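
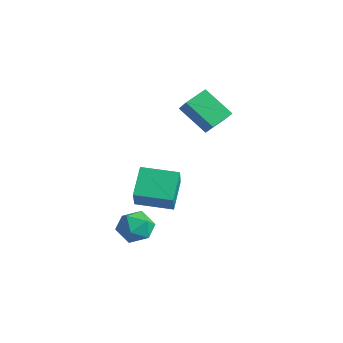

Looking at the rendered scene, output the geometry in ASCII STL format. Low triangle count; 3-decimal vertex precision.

solid 
facet normal -0.473 0.407 -0.781
outer loop
vertex -1.72 -2.258 0.027
vertex -0.275 -0.948 -0.165
vertex -0.853 -3.379 -1.082
endloop
endfacet
facet normal -0.738 -0.668 0.098
outer loop
vertex -0.025 -4.092 0.285
vertex -1.72 -2.258 0.027
vertex -0.853 -3.379 -1.082
endloop
endfacet
facet normal -0.473 0.407 -0.781
outer loop
vertex -0.853 -3.379 -1.082
vertex -0.275 -0.948 -0.165
vertex 0.593 -2.07 -1.275
endloop
endfacet
facet normal 0.482 -0.623 -0.617
outer loop
vertex 0.593 -2.07 -1.275
vertex -0.025 -4.092 0.285
vertex -0.853 -3.379 -1.082
endloop
endfacet
facet normal -0.482 0.622 0.617
outer loop
vertex -1.72 -2.258 0.027
vertex 0.553 -1.661 1.202
vertex -0.275 -0.948 -0.165
endloop
endfacet
facet normal -0.738 -0.668 0.098
outer loop
vertex -0.893 -2.97 1.395
vertex -1.72 -2.258 0.027
vertex -0.025 -4.092 0.285
endloop
endfacet
facet normal -0.482 0.623 0.616
outer loop
vertex -0.893 -2.97 1.395
vertex 0.553 -1.661 1.202
vertex -1.72 -2.258 0.027
endloop
endfacet
facet normal 0.738 0.668 -0.098
outer loop
vertex -0.275 -0.948 -0.165
vertex 0.553 -1.661 1.202
vertex 0.593 -2.07 -1.275
endloop
endfacet
facet normal 0.483 -0.623 -0.616
outer loop
vertex 1.42 -2.782 0.093
vertex -0.025 -4.092 0.285
vertex 0.593 -2.07 -1.275
endloop
endfacet
facet normal 0.738 0.668 -0.098
outer loop
vertex 0.593 -2.07 -1.275
vertex 0.553 -1.661 1.202
vertex 1.42 -2.782 0.093
endloop
endfacet
facet normal 0.473 -0.407 0.781
outer loop
vertex 1.42 -2.782 0.093
vertex -0.893 -2.97 1.395
vertex -0.025 -4.092 0.285
endloop
endfacet
facet normal 0.473 -0.407 0.781
outer loop
vertex 0.553 -1.661 1.202
vertex -0.893 -2.97 1.395
vertex 1.42 -2.782 0.093
endloop
endfacet
facet normal -0.686 0.243 -0.686
outer loop
vertex -2.526 0.778 3.447
vertex -2.557 2.049 3.929
vertex -1.063 1.299 2.17
endloop
endfacet
facet normal 0.023 -0.935 -0.355
outer loop
vertex -0.083 0.951 3.151
vertex -2.526 0.778 3.447
vertex -1.063 1.299 2.17
endloop
endfacet
facet normal -0.686 0.243 -0.686
outer loop
vertex -1.063 1.299 2.17
vertex -2.557 2.049 3.929
vertex -1.095 2.57 2.652
endloop
endfacet
facet normal 0.728 0.259 -0.635
outer loop
vertex -1.095 2.57 2.652
vertex -0.083 0.951 3.151
vertex -1.063 1.299 2.17
endloop
endfacet
facet normal -0.728 -0.259 0.635
outer loop
vertex -2.526 0.778 3.447
vertex -1.577 1.701 4.91
vertex -2.557 2.049 3.929
endloop
endfacet
facet normal 0.023 -0.935 -0.355
outer loop
vertex -1.545 0.43 4.428
vertex -2.526 0.778 3.447
vertex -0.083 0.951 3.151
endloop
endfacet
facet normal -0.727 -0.259 0.635
outer loop
vertex -1.545 0.43 4.428
vertex -1.577 1.701 4.91
vertex -2.526 0.778 3.447
endloop
endfacet
facet normal -0.023 0.935 0.355
outer loop
vertex -2.557 2.049 3.929
vertex -1.577 1.701 4.91
vertex -1.095 2.57 2.652
endloop
endfacet
facet normal 0.727 0.259 -0.636
outer loop
vertex -0.114 2.222 3.633
vertex -0.083 0.951 3.151
vertex -1.095 2.57 2.652
endloop
endfacet
facet normal -0.023 0.935 0.355
outer loop
vertex -1.095 2.57 2.652
vertex -1.577 1.701 4.91
vertex -0.114 2.222 3.633
endloop
endfacet
facet normal 0.686 -0.243 0.686
outer loop
vertex -0.114 2.222 3.633
vertex -1.545 0.43 4.428
vertex -0.083 0.951 3.151
endloop
endfacet
facet normal 0.686 -0.243 0.686
outer loop
vertex -1.577 1.701 4.91
vertex -1.545 0.43 4.428
vertex -0.114 2.222 3.633
endloop
endfacet
facet normal -0.559 0.038 0.828
outer loop
vertex -0.738 -3.022 -1.67
vertex -1.421 -3.713 -2.099
vertex -0.597 -4.065 -1.527
endloop
endfacet
facet normal 0.128 0.152 0.980
outer loop
vertex -0.738 -3.022 -1.67
vertex -0.597 -4.065 -1.527
vertex 0.236 -3.439 -1.733
endloop
endfacet
facet normal 0.346 0.718 0.604
outer loop
vertex -0.738 -3.022 -1.67
vertex 0.236 -3.439 -1.733
vertex -0.072 -2.702 -2.432
endloop
endfacet
facet normal -0.206 0.953 0.220
outer loop
vertex -0.738 -3.022 -1.67
vertex -0.072 -2.702 -2.432
vertex -1.096 -2.871 -2.658
endloop
endfacet
facet normal -0.766 0.534 0.359
outer loop
vertex -0.738 -3.022 -1.67
vertex -1.096 -2.871 -2.658
vertex -1.421 -3.713 -2.099
endloop
endfacet
facet normal 0.501 -0.417 0.759
outer loop
vertex 0.236 -3.439 -1.733
vertex -0.597 -4.065 -1.527
vertex 0.156 -4.389 -2.202
endloop
endfacet
facet normal -0.613 -0.601 0.513
outer loop
vertex -0.597 -4.065 -1.527
vertex -1.421 -3.713 -2.099
vertex -0.868 -4.558 -2.428
endloop
endfacet
facet normal -0.948 0.202 -0.247
outer loop
vertex -1.421 -3.713 -2.099
vertex -1.096 -2.871 -2.658
vertex -1.176 -3.821 -3.127
endloop
endfacet
facet normal -0.042 0.882 -0.470
outer loop
vertex -1.096 -2.871 -2.658
vertex -0.072 -2.702 -2.432
vertex -0.343 -3.195 -3.333
endloop
endfacet
facet normal 0.853 0.500 0.151
outer loop
vertex -0.072 -2.702 -2.432
vertex 0.236 -3.439 -1.733
vertex 0.481 -3.547 -2.761
endloop
endfacet
facet normal 0.206 -0.953 -0.220
outer loop
vertex -0.202 -4.238 -3.19
vertex 0.156 -4.389 -2.202
vertex -0.868 -4.558 -2.428
endloop
endfacet
facet normal -0.346 -0.718 -0.604
outer loop
vertex -0.202 -4.238 -3.19
vertex -0.868 -4.558 -2.428
vertex -1.176 -3.821 -3.127
endloop
endfacet
facet normal -0.128 -0.152 -0.980
outer loop
vertex -0.202 -4.238 -3.19
vertex -1.176 -3.821 -3.127
vertex -0.343 -3.195 -3.333
endloop
endfacet
facet normal 0.559 -0.038 -0.828
outer loop
vertex -0.202 -4.238 -3.19
vertex -0.343 -3.195 -3.333
vertex 0.481 -3.547 -2.761
endloop
endfacet
facet normal 0.766 -0.534 -0.359
outer loop
vertex -0.202 -4.238 -3.19
vertex 0.481 -3.547 -2.761
vertex 0.156 -4.389 -2.202
endloop
endfacet
facet normal 0.042 -0.882 0.470
outer loop
vertex -0.868 -4.558 -2.428
vertex 0.156 -4.389 -2.202
vertex -0.597 -4.065 -1.527
endloop
endfacet
facet normal -0.853 -0.500 -0.151
outer loop
vertex -1.176 -3.821 -3.127
vertex -0.868 -4.558 -2.428
vertex -1.421 -3.713 -2.099
endloop
endfacet
facet normal -0.501 0.417 -0.759
outer loop
vertex -0.343 -3.195 -3.333
vertex -1.176 -3.821 -3.127
vertex -1.096 -2.871 -2.658
endloop
endfacet
facet normal 0.613 0.601 -0.513
outer loop
vertex 0.481 -3.547 -2.761
vertex -0.343 -3.195 -3.333
vertex -0.072 -2.702 -2.432
endloop
endfacet
facet normal 0.948 -0.202 0.247
outer loop
vertex 0.156 -4.389 -2.202
vertex 0.481 -3.547 -2.761
vertex 0.236 -3.439 -1.733
endloop
endfacet

endsolid


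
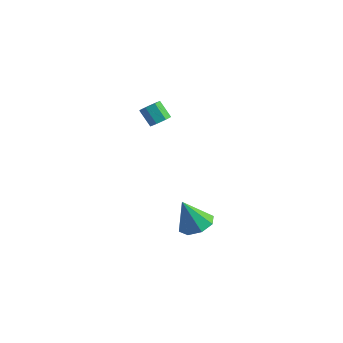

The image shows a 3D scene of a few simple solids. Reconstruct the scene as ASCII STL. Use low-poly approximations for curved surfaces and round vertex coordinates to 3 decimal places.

solid 
facet normal 0.320 0.225 -0.920
outer loop
vertex 1.473 -3.365 -3.311
vertex 0.718 -2.768 -3.428
vertex 1.622 -2.672 -3.09
endloop
endfacet
facet normal 0.686 -0.351 0.637
outer loop
vertex 1.473 -3.365 -3.311
vertex 1.622 -2.672 -3.09
vertex 0.142 -3.172 -1.772
endloop
endfacet
facet normal 0.320 0.223 -0.921
outer loop
vertex 1.622 -2.672 -3.09
vertex 0.718 -2.768 -3.428
vertex 1.241 -2.035 -3.068
endloop
endfacet
facet normal 0.570 0.315 0.759
outer loop
vertex 1.622 -2.672 -3.09
vertex 1.241 -2.035 -3.068
vertex 0.142 -3.172 -1.772
endloop
endfacet
facet normal 0.320 0.224 -0.921
outer loop
vertex 1.241 -2.035 -3.068
vertex 0.718 -2.768 -3.428
vertex 0.554 -1.828 -3.256
endloop
endfacet
facet normal 0.037 0.736 0.676
outer loop
vertex 1.241 -2.035 -3.068
vertex 0.554 -1.828 -3.256
vertex 0.142 -3.172 -1.772
endloop
endfacet
facet normal 0.320 0.224 -0.921
outer loop
vertex 0.554 -1.828 -3.256
vertex 0.718 -2.768 -3.428
vertex -0.037 -2.171 -3.545
endloop
endfacet
facet normal -0.602 0.668 0.438
outer loop
vertex 0.554 -1.828 -3.256
vertex -0.037 -2.171 -3.545
vertex 0.142 -3.172 -1.772
endloop
endfacet
facet normal 0.320 0.225 -0.920
outer loop
vertex -0.037 -2.171 -3.545
vertex 0.718 -2.768 -3.428
vertex -0.186 -2.864 -3.766
endloop
endfacet
facet normal -0.972 0.151 0.183
outer loop
vertex -0.037 -2.171 -3.545
vertex -0.186 -2.864 -3.766
vertex 0.142 -3.172 -1.772
endloop
endfacet
facet normal 0.320 0.225 -0.920
outer loop
vertex -0.186 -2.864 -3.766
vertex 0.718 -2.768 -3.428
vertex 0.195 -3.501 -3.789
endloop
endfacet
facet normal -0.856 -0.514 0.061
outer loop
vertex -0.186 -2.864 -3.766
vertex 0.195 -3.501 -3.789
vertex 0.142 -3.172 -1.772
endloop
endfacet
facet normal 0.320 0.225 -0.920
outer loop
vertex 0.195 -3.501 -3.789
vertex 0.718 -2.768 -3.428
vertex 0.882 -3.708 -3.601
endloop
endfacet
facet normal -0.321 -0.936 0.144
outer loop
vertex 0.195 -3.501 -3.789
vertex 0.882 -3.708 -3.601
vertex 0.142 -3.172 -1.772
endloop
endfacet
facet normal 0.321 0.225 -0.920
outer loop
vertex 0.882 -3.708 -3.601
vertex 0.718 -2.768 -3.428
vertex 1.473 -3.365 -3.311
endloop
endfacet
facet normal 0.316 -0.868 0.382
outer loop
vertex 0.882 -3.708 -3.601
vertex 1.473 -3.365 -3.311
vertex 0.142 -3.172 -1.772
endloop
endfacet
facet normal 0.665 -0.082 -0.742
outer loop
vertex -1.123 -2.35 3.502
vertex -1.487 -2.715 3.216
vertex -1.454 -2.127 3.181
endloop
endfacet
facet normal 0.375 0.896 0.236
outer loop
vertex -1.123 -2.35 3.502
vertex -1.454 -2.127 3.181
vertex -1.848 -2.26 4.311
endloop
endfacet
facet normal 0.375 0.896 0.236
outer loop
vertex -1.848 -2.26 4.311
vertex -1.454 -2.127 3.181
vertex -2.179 -2.037 3.99
endloop
endfacet
facet normal -0.665 0.081 0.742
outer loop
vertex -1.848 -2.26 4.311
vertex -2.179 -2.037 3.99
vertex -2.213 -2.625 4.024
endloop
endfacet
facet normal 0.665 -0.082 -0.742
outer loop
vertex -1.454 -2.127 3.181
vertex -1.487 -2.715 3.216
vertex -1.81 -2.346 2.886
endloop
endfacet
facet normal -0.270 0.900 -0.342
outer loop
vertex -1.454 -2.127 3.181
vertex -1.81 -2.346 2.886
vertex -2.179 -2.037 3.99
endloop
endfacet
facet normal -0.272 0.899 -0.343
outer loop
vertex -2.179 -2.037 3.99
vertex -1.81 -2.346 2.886
vertex -2.535 -2.257 3.695
endloop
endfacet
facet normal -0.665 0.081 0.742
outer loop
vertex -2.179 -2.037 3.99
vertex -2.535 -2.257 3.695
vertex -2.213 -2.625 4.024
endloop
endfacet
facet normal 0.665 -0.081 -0.742
outer loop
vertex -1.81 -2.346 2.886
vertex -1.487 -2.715 3.216
vertex -1.923 -2.843 2.839
endloop
endfacet
facet normal -0.713 0.225 -0.664
outer loop
vertex -1.81 -2.346 2.886
vertex -1.923 -2.843 2.839
vertex -2.535 -2.257 3.695
endloop
endfacet
facet normal -0.713 0.225 -0.664
outer loop
vertex -2.535 -2.257 3.695
vertex -1.923 -2.843 2.839
vertex -2.648 -2.754 3.648
endloop
endfacet
facet normal -0.665 0.081 0.742
outer loop
vertex -2.535 -2.257 3.695
vertex -2.648 -2.754 3.648
vertex -2.213 -2.625 4.024
endloop
endfacet
facet normal 0.665 -0.082 -0.742
outer loop
vertex -1.923 -2.843 2.839
vertex -1.487 -2.715 3.216
vertex -1.708 -3.244 3.076
endloop
endfacet
facet normal -0.618 -0.618 -0.486
outer loop
vertex -1.923 -2.843 2.839
vertex -1.708 -3.244 3.076
vertex -2.648 -2.754 3.648
endloop
endfacet
facet normal -0.618 -0.618 -0.486
outer loop
vertex -2.648 -2.754 3.648
vertex -1.708 -3.244 3.076
vertex -2.434 -3.154 3.885
endloop
endfacet
facet normal -0.666 0.083 0.742
outer loop
vertex -2.648 -2.754 3.648
vertex -2.434 -3.154 3.885
vertex -2.213 -2.625 4.024
endloop
endfacet
facet normal 0.666 -0.082 -0.742
outer loop
vertex -1.708 -3.244 3.076
vertex -1.487 -2.715 3.216
vertex -1.327 -3.245 3.418
endloop
endfacet
facet normal -0.057 -0.997 0.060
outer loop
vertex -1.708 -3.244 3.076
vertex -1.327 -3.245 3.418
vertex -2.434 -3.154 3.885
endloop
endfacet
facet normal -0.057 -0.997 0.058
outer loop
vertex -2.434 -3.154 3.885
vertex -1.327 -3.245 3.418
vertex -2.053 -3.156 4.227
endloop
endfacet
facet normal -0.665 0.083 0.742
outer loop
vertex -2.434 -3.154 3.885
vertex -2.053 -3.156 4.227
vertex -2.213 -2.625 4.024
endloop
endfacet
facet normal 0.665 -0.082 -0.742
outer loop
vertex -1.327 -3.245 3.418
vertex -1.487 -2.715 3.216
vertex -1.067 -2.848 3.607
endloop
endfacet
facet normal 0.546 -0.624 0.559
outer loop
vertex -1.327 -3.245 3.418
vertex -1.067 -2.848 3.607
vertex -2.053 -3.156 4.227
endloop
endfacet
facet normal 0.546 -0.624 0.559
outer loop
vertex -2.053 -3.156 4.227
vertex -1.067 -2.848 3.607
vertex -1.792 -2.758 4.416
endloop
endfacet
facet normal -0.665 0.083 0.742
outer loop
vertex -2.053 -3.156 4.227
vertex -1.792 -2.758 4.416
vertex -2.213 -2.625 4.024
endloop
endfacet
facet normal 0.665 -0.082 -0.742
outer loop
vertex -1.067 -2.848 3.607
vertex -1.487 -2.715 3.216
vertex -1.123 -2.35 3.502
endloop
endfacet
facet normal 0.739 0.218 0.638
outer loop
vertex -1.067 -2.848 3.607
vertex -1.123 -2.35 3.502
vertex -1.792 -2.758 4.416
endloop
endfacet
facet normal 0.739 0.218 0.638
outer loop
vertex -1.792 -2.758 4.416
vertex -1.123 -2.35 3.502
vertex -1.848 -2.26 4.311
endloop
endfacet
facet normal -0.665 0.082 0.742
outer loop
vertex -1.792 -2.758 4.416
vertex -1.848 -2.26 4.311
vertex -2.213 -2.625 4.024
endloop
endfacet

endsolid


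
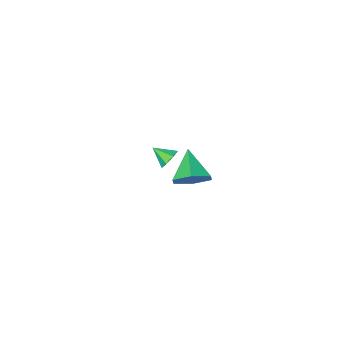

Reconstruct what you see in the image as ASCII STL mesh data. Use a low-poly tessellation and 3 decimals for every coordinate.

solid 
facet normal 0.317 0.767 -0.557
outer loop
vertex 1.656 4.044 2.066
vertex 1.314 3.557 1.201
vertex 0.675 4.203 1.727
endloop
endfacet
facet normal -0.289 0.208 0.934
outer loop
vertex 1.656 4.044 2.066
vertex 0.675 4.203 1.727
vertex 0.746 2.183 2.199
endloop
endfacet
facet normal 0.317 0.767 -0.557
outer loop
vertex 0.675 4.203 1.727
vertex 1.314 3.557 1.201
vertex 0.333 3.716 0.862
endloop
endfacet
facet normal -0.938 0.047 0.344
outer loop
vertex 0.675 4.203 1.727
vertex 0.333 3.716 0.862
vertex 0.746 2.183 2.199
endloop
endfacet
facet normal 0.317 0.767 -0.558
outer loop
vertex 0.333 3.716 0.862
vertex 1.314 3.557 1.201
vertex 0.971 3.07 0.336
endloop
endfacet
facet normal -0.793 -0.508 -0.338
outer loop
vertex 0.333 3.716 0.862
vertex 0.971 3.07 0.336
vertex 0.746 2.183 2.199
endloop
endfacet
facet normal 0.318 0.767 -0.558
outer loop
vertex 0.971 3.07 0.336
vertex 1.314 3.557 1.201
vertex 1.952 2.91 0.675
endloop
endfacet
facet normal 0.001 -0.903 -0.430
outer loop
vertex 0.971 3.07 0.336
vertex 1.952 2.91 0.675
vertex 0.746 2.183 2.199
endloop
endfacet
facet normal 0.318 0.767 -0.558
outer loop
vertex 1.952 2.91 0.675
vertex 1.314 3.557 1.201
vertex 2.295 3.397 1.54
endloop
endfacet
facet normal 0.650 -0.743 0.160
outer loop
vertex 1.952 2.91 0.675
vertex 2.295 3.397 1.54
vertex 0.746 2.183 2.199
endloop
endfacet
facet normal 0.318 0.767 -0.557
outer loop
vertex 2.295 3.397 1.54
vertex 1.314 3.557 1.201
vertex 1.656 4.044 2.066
endloop
endfacet
facet normal 0.505 -0.187 0.843
outer loop
vertex 2.295 3.397 1.54
vertex 1.656 4.044 2.066
vertex 0.746 2.183 2.199
endloop
endfacet
facet normal -0.488 0.715 -0.500
outer loop
vertex -0.918 -2.825 -3.961
vertex -1.378 -3.282 -4.166
vertex -1.384 -2.895 -3.607
endloop
endfacet
facet normal 0.557 0.269 0.786
outer loop
vertex -0.918 -2.825 -3.961
vertex -1.384 -2.895 -3.607
vertex -0.822 -4.098 -3.594
endloop
endfacet
facet normal -0.487 0.716 -0.501
outer loop
vertex -1.384 -2.895 -3.607
vertex -1.378 -3.282 -4.166
vertex -1.846 -3.256 -3.674
endloop
endfacet
facet normal -0.112 -0.041 0.993
outer loop
vertex -1.384 -2.895 -3.607
vertex -1.846 -3.256 -3.674
vertex -0.822 -4.098 -3.594
endloop
endfacet
facet normal -0.488 0.715 -0.502
outer loop
vertex -1.846 -3.256 -3.674
vertex -1.378 -3.282 -4.166
vertex -1.955 -3.637 -4.111
endloop
endfacet
facet normal -0.522 -0.574 0.631
outer loop
vertex -1.846 -3.256 -3.674
vertex -1.955 -3.637 -4.111
vertex -0.822 -4.098 -3.594
endloop
endfacet
facet normal -0.487 0.715 -0.502
outer loop
vertex -1.955 -3.637 -4.111
vertex -1.378 -3.282 -4.166
vertex -1.629 -3.751 -4.59
endloop
endfacet
facet normal -0.366 -0.930 -0.028
outer loop
vertex -1.955 -3.637 -4.111
vertex -1.629 -3.751 -4.59
vertex -0.822 -4.098 -3.594
endloop
endfacet
facet normal -0.487 0.715 -0.502
outer loop
vertex -1.629 -3.751 -4.59
vertex -1.378 -3.282 -4.166
vertex -1.114 -3.512 -4.749
endloop
endfacet
facet normal 0.240 -0.840 -0.487
outer loop
vertex -1.629 -3.751 -4.59
vertex -1.114 -3.512 -4.749
vertex -0.822 -4.098 -3.594
endloop
endfacet
facet normal -0.486 0.715 -0.502
outer loop
vertex -1.114 -3.512 -4.749
vertex -1.378 -3.282 -4.166
vertex -0.797 -3.1 -4.469
endloop
endfacet
facet normal 0.837 -0.372 -0.400
outer loop
vertex -1.114 -3.512 -4.749
vertex -0.797 -3.1 -4.469
vertex -0.822 -4.098 -3.594
endloop
endfacet
facet normal -0.486 0.715 -0.503
outer loop
vertex -0.797 -3.1 -4.469
vertex -1.378 -3.282 -4.166
vertex -0.918 -2.825 -3.961
endloop
endfacet
facet normal 0.978 0.122 0.167
outer loop
vertex -0.797 -3.1 -4.469
vertex -0.918 -2.825 -3.961
vertex -0.822 -4.098 -3.594
endloop
endfacet

endsolid


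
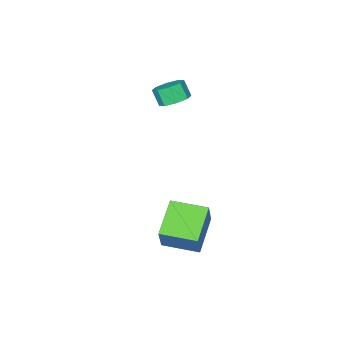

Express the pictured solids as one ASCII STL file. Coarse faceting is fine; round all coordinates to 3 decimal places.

solid 
facet normal 0.013 0.543 -0.840
outer loop
vertex -0.012 -0.417 1.811
vertex -0.723 -0.036 2.046
vertex 0.096 0.114 2.156
endloop
endfacet
facet normal 0.986 -0.149 -0.080
outer loop
vertex -0.012 -0.417 1.811
vertex 0.096 0.114 2.156
vertex -0.026 -0.965 2.66
endloop
endfacet
facet normal 0.986 -0.149 -0.080
outer loop
vertex -0.026 -0.965 2.66
vertex 0.096 0.114 2.156
vertex 0.082 -0.433 3.004
endloop
endfacet
facet normal -0.013 -0.541 0.841
outer loop
vertex -0.026 -0.965 2.66
vertex 0.082 -0.433 3.004
vertex -0.737 -0.584 2.894
endloop
endfacet
facet normal 0.014 0.542 -0.841
outer loop
vertex 0.096 0.114 2.156
vertex -0.723 -0.036 2.046
vertex -0.276 0.558 2.436
endloop
endfacet
facet normal 0.816 0.480 0.323
outer loop
vertex 0.096 0.114 2.156
vertex -0.276 0.558 2.436
vertex 0.082 -0.433 3.004
endloop
endfacet
facet normal 0.817 0.479 0.321
outer loop
vertex 0.082 -0.433 3.004
vertex -0.276 0.558 2.436
vertex -0.289 0.011 3.285
endloop
endfacet
facet normal -0.013 -0.542 0.840
outer loop
vertex 0.082 -0.433 3.004
vertex -0.289 0.011 3.285
vertex -0.737 -0.584 2.894
endloop
endfacet
facet normal 0.014 0.542 -0.840
outer loop
vertex -0.276 0.558 2.436
vertex -0.723 -0.036 2.046
vertex -0.91 0.653 2.487
endloop
endfacet
facet normal 0.167 0.828 0.536
outer loop
vertex -0.276 0.558 2.436
vertex -0.91 0.653 2.487
vertex -0.289 0.011 3.285
endloop
endfacet
facet normal 0.167 0.828 0.536
outer loop
vertex -0.289 0.011 3.285
vertex -0.91 0.653 2.487
vertex -0.923 0.106 3.336
endloop
endfacet
facet normal -0.014 -0.542 0.840
outer loop
vertex -0.289 0.011 3.285
vertex -0.923 0.106 3.336
vertex -0.737 -0.584 2.894
endloop
endfacet
facet normal 0.014 0.542 -0.840
outer loop
vertex -0.91 0.653 2.487
vertex -0.723 -0.036 2.046
vertex -1.434 0.345 2.28
endloop
endfacet
facet normal -0.578 0.690 0.436
outer loop
vertex -0.91 0.653 2.487
vertex -1.434 0.345 2.28
vertex -0.923 0.106 3.336
endloop
endfacet
facet normal -0.578 0.690 0.436
outer loop
vertex -0.923 0.106 3.336
vertex -1.434 0.345 2.28
vertex -1.448 -0.203 3.129
endloop
endfacet
facet normal -0.013 -0.542 0.840
outer loop
vertex -0.923 0.106 3.336
vertex -1.448 -0.203 3.129
vertex -0.737 -0.584 2.894
endloop
endfacet
facet normal 0.013 0.541 -0.841
outer loop
vertex -1.434 0.345 2.28
vertex -0.723 -0.036 2.046
vertex -1.542 -0.187 1.936
endloop
endfacet
facet normal -0.986 0.149 0.080
outer loop
vertex -1.434 0.345 2.28
vertex -1.542 -0.187 1.936
vertex -1.448 -0.203 3.129
endloop
endfacet
facet normal -0.986 0.149 0.080
outer loop
vertex -1.448 -0.203 3.129
vertex -1.542 -0.187 1.936
vertex -1.556 -0.734 2.784
endloop
endfacet
facet normal -0.013 -0.543 0.840
outer loop
vertex -1.448 -0.203 3.129
vertex -1.556 -0.734 2.784
vertex -0.737 -0.584 2.894
endloop
endfacet
facet normal 0.013 0.542 -0.840
outer loop
vertex -1.542 -0.187 1.936
vertex -0.723 -0.036 2.046
vertex -1.171 -0.631 1.655
endloop
endfacet
facet normal -0.817 -0.479 -0.322
outer loop
vertex -1.542 -0.187 1.936
vertex -1.171 -0.631 1.655
vertex -1.556 -0.734 2.784
endloop
endfacet
facet normal -0.816 -0.480 -0.322
outer loop
vertex -1.556 -0.734 2.784
vertex -1.171 -0.631 1.655
vertex -1.184 -1.178 2.504
endloop
endfacet
facet normal -0.014 -0.542 0.841
outer loop
vertex -1.556 -0.734 2.784
vertex -1.184 -1.178 2.504
vertex -0.737 -0.584 2.894
endloop
endfacet
facet normal 0.014 0.542 -0.840
outer loop
vertex -1.171 -0.631 1.655
vertex -0.723 -0.036 2.046
vertex -0.537 -0.726 1.604
endloop
endfacet
facet normal -0.167 -0.828 -0.536
outer loop
vertex -1.171 -0.631 1.655
vertex -0.537 -0.726 1.604
vertex -1.184 -1.178 2.504
endloop
endfacet
facet normal -0.167 -0.828 -0.536
outer loop
vertex -1.184 -1.178 2.504
vertex -0.537 -0.726 1.604
vertex -0.55 -1.273 2.453
endloop
endfacet
facet normal -0.014 -0.542 0.840
outer loop
vertex -1.184 -1.178 2.504
vertex -0.55 -1.273 2.453
vertex -0.737 -0.584 2.894
endloop
endfacet
facet normal 0.013 0.542 -0.840
outer loop
vertex -0.537 -0.726 1.604
vertex -0.723 -0.036 2.046
vertex -0.012 -0.417 1.811
endloop
endfacet
facet normal 0.578 -0.690 -0.436
outer loop
vertex -0.537 -0.726 1.604
vertex -0.012 -0.417 1.811
vertex -0.55 -1.273 2.453
endloop
endfacet
facet normal 0.578 -0.690 -0.436
outer loop
vertex -0.55 -1.273 2.453
vertex -0.012 -0.417 1.811
vertex -0.026 -0.965 2.66
endloop
endfacet
facet normal -0.014 -0.542 0.840
outer loop
vertex -0.55 -1.273 2.453
vertex -0.026 -0.965 2.66
vertex -0.737 -0.584 2.894
endloop
endfacet
facet normal -0.767 -0.464 0.443
outer loop
vertex 2.194 2.839 -2.192
vertex 1.16 4.455 -2.29
vertex 1.594 2.362 -3.731
endloop
endfacet
facet normal 0.538 -0.841 0.051
outer loop
vertex 3.22 3.345 -4.67
vertex 2.194 2.839 -2.192
vertex 1.594 2.362 -3.731
endloop
endfacet
facet normal -0.767 -0.464 0.443
outer loop
vertex 1.594 2.362 -3.731
vertex 1.16 4.455 -2.29
vertex 0.56 3.977 -3.829
endloop
endfacet
facet normal -0.349 -0.278 -0.895
outer loop
vertex 0.56 3.977 -3.829
vertex 3.22 3.345 -4.67
vertex 1.594 2.362 -3.731
endloop
endfacet
facet normal 0.349 0.278 0.895
outer loop
vertex 2.194 2.839 -2.192
vertex 2.786 5.438 -3.229
vertex 1.16 4.455 -2.29
endloop
endfacet
facet normal 0.539 -0.841 0.051
outer loop
vertex 3.82 3.823 -3.131
vertex 2.194 2.839 -2.192
vertex 3.22 3.345 -4.67
endloop
endfacet
facet normal 0.349 0.278 0.895
outer loop
vertex 3.82 3.823 -3.131
vertex 2.786 5.438 -3.229
vertex 2.194 2.839 -2.192
endloop
endfacet
facet normal -0.538 0.841 -0.051
outer loop
vertex 1.16 4.455 -2.29
vertex 2.786 5.438 -3.229
vertex 0.56 3.977 -3.829
endloop
endfacet
facet normal -0.349 -0.278 -0.895
outer loop
vertex 2.186 4.961 -4.768
vertex 3.22 3.345 -4.67
vertex 0.56 3.977 -3.829
endloop
endfacet
facet normal -0.538 0.841 -0.051
outer loop
vertex 0.56 3.977 -3.829
vertex 2.786 5.438 -3.229
vertex 2.186 4.961 -4.768
endloop
endfacet
facet normal 0.767 0.464 -0.443
outer loop
vertex 2.186 4.961 -4.768
vertex 3.82 3.823 -3.131
vertex 3.22 3.345 -4.67
endloop
endfacet
facet normal 0.767 0.464 -0.443
outer loop
vertex 2.786 5.438 -3.229
vertex 3.82 3.823 -3.131
vertex 2.186 4.961 -4.768
endloop
endfacet

endsolid


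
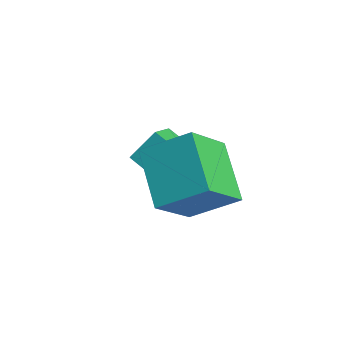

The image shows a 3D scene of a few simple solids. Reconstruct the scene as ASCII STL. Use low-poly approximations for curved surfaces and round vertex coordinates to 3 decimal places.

solid 
facet normal -0.874 -0.300 0.382
outer loop
vertex 0.281 -2.546 0.661
vertex 0.386 -1.727 1.545
vertex -0.317 -1.706 -0.046
endloop
endfacet
facet normal -0.086 -0.677 -0.731
outer loop
vertex 1.054 -1.233 -0.645
vertex 0.281 -2.546 0.661
vertex -0.317 -1.706 -0.046
endloop
endfacet
facet normal -0.873 -0.302 0.382
outer loop
vertex -0.317 -1.706 -0.046
vertex 0.386 -1.727 1.545
vertex -0.213 -0.887 0.839
endloop
endfacet
facet normal -0.479 0.672 -0.565
outer loop
vertex -0.213 -0.887 0.839
vertex 1.054 -1.233 -0.645
vertex -0.317 -1.706 -0.046
endloop
endfacet
facet normal 0.479 -0.672 0.565
outer loop
vertex 0.281 -2.546 0.661
vertex 1.757 -1.254 0.946
vertex 0.386 -1.727 1.545
endloop
endfacet
facet normal -0.087 -0.676 -0.731
outer loop
vertex 1.653 -2.073 0.061
vertex 0.281 -2.546 0.661
vertex 1.054 -1.233 -0.645
endloop
endfacet
facet normal 0.479 -0.672 0.565
outer loop
vertex 1.653 -2.073 0.061
vertex 1.757 -1.254 0.946
vertex 0.281 -2.546 0.661
endloop
endfacet
facet normal 0.086 0.676 0.732
outer loop
vertex 0.386 -1.727 1.545
vertex 1.757 -1.254 0.946
vertex -0.213 -0.887 0.839
endloop
endfacet
facet normal -0.479 0.672 -0.565
outer loop
vertex 1.159 -0.414 0.239
vertex 1.054 -1.233 -0.645
vertex -0.213 -0.887 0.839
endloop
endfacet
facet normal 0.086 0.677 0.731
outer loop
vertex -0.213 -0.887 0.839
vertex 1.757 -1.254 0.946
vertex 1.159 -0.414 0.239
endloop
endfacet
facet normal 0.873 0.301 -0.383
outer loop
vertex 1.159 -0.414 0.239
vertex 1.653 -2.073 0.061
vertex 1.054 -1.233 -0.645
endloop
endfacet
facet normal 0.874 0.301 -0.381
outer loop
vertex 1.757 -1.254 0.946
vertex 1.653 -2.073 0.061
vertex 1.159 -0.414 0.239
endloop
endfacet
facet normal -0.849 0.259 0.461
outer loop
vertex 1.882 -3.181 2.622
vertex 2.735 -1.965 3.509
vertex 1.485 -1.802 1.116
endloop
endfacet
facet normal -0.494 -0.702 -0.513
outer loop
vertex 3.225 -2.335 0.171
vertex 1.882 -3.181 2.622
vertex 1.485 -1.802 1.116
endloop
endfacet
facet normal -0.849 0.260 0.461
outer loop
vertex 1.485 -1.802 1.116
vertex 2.735 -1.965 3.509
vertex 2.339 -0.587 2.003
endloop
endfacet
facet normal -0.190 0.663 -0.724
outer loop
vertex 2.339 -0.587 2.003
vertex 3.225 -2.335 0.171
vertex 1.485 -1.802 1.116
endloop
endfacet
facet normal 0.191 -0.662 0.725
outer loop
vertex 1.882 -3.181 2.622
vertex 4.475 -2.498 2.564
vertex 2.735 -1.965 3.509
endloop
endfacet
facet normal -0.494 -0.702 -0.513
outer loop
vertex 3.621 -3.713 1.677
vertex 1.882 -3.181 2.622
vertex 3.225 -2.335 0.171
endloop
endfacet
facet normal 0.191 -0.663 0.724
outer loop
vertex 3.621 -3.713 1.677
vertex 4.475 -2.498 2.564
vertex 1.882 -3.181 2.622
endloop
endfacet
facet normal 0.494 0.702 0.513
outer loop
vertex 2.735 -1.965 3.509
vertex 4.475 -2.498 2.564
vertex 2.339 -0.587 2.003
endloop
endfacet
facet normal -0.191 0.662 -0.724
outer loop
vertex 4.078 -1.119 1.058
vertex 3.225 -2.335 0.171
vertex 2.339 -0.587 2.003
endloop
endfacet
facet normal 0.494 0.702 0.513
outer loop
vertex 2.339 -0.587 2.003
vertex 4.475 -2.498 2.564
vertex 4.078 -1.119 1.058
endloop
endfacet
facet normal 0.849 -0.259 -0.461
outer loop
vertex 4.078 -1.119 1.058
vertex 3.621 -3.713 1.677
vertex 3.225 -2.335 0.171
endloop
endfacet
facet normal 0.848 -0.260 -0.461
outer loop
vertex 4.475 -2.498 2.564
vertex 3.621 -3.713 1.677
vertex 4.078 -1.119 1.058
endloop
endfacet

endsolid


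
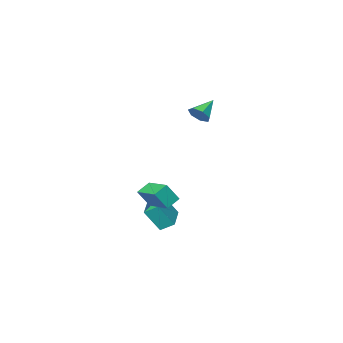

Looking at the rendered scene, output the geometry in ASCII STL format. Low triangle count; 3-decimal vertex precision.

solid 
facet normal -0.491 0.227 -0.841
outer loop
vertex -0.411 -3.329 -2.489
vertex -0.354 -1.526 -2.035
vertex 0.45 -3.236 -2.967
endloop
endfacet
facet normal -0.031 -0.969 -0.244
outer loop
vertex 1.094 -3.534 -1.865
vertex -0.411 -3.329 -2.489
vertex 0.45 -3.236 -2.967
endloop
endfacet
facet normal -0.491 0.228 -0.841
outer loop
vertex 0.45 -3.236 -2.967
vertex -0.354 -1.526 -2.035
vertex 0.508 -1.433 -2.513
endloop
endfacet
facet normal 0.870 0.094 -0.483
outer loop
vertex 0.508 -1.433 -2.513
vertex 1.094 -3.534 -1.865
vertex 0.45 -3.236 -2.967
endloop
endfacet
facet normal -0.870 -0.094 0.483
outer loop
vertex -0.411 -3.329 -2.489
vertex 0.29 -1.824 -0.933
vertex -0.354 -1.526 -2.035
endloop
endfacet
facet normal -0.031 -0.969 -0.244
outer loop
vertex 0.232 -3.627 -1.387
vertex -0.411 -3.329 -2.489
vertex 1.094 -3.534 -1.865
endloop
endfacet
facet normal -0.871 -0.094 0.483
outer loop
vertex 0.232 -3.627 -1.387
vertex 0.29 -1.824 -0.933
vertex -0.411 -3.329 -2.489
endloop
endfacet
facet normal 0.031 0.969 0.244
outer loop
vertex -0.354 -1.526 -2.035
vertex 0.29 -1.824 -0.933
vertex 0.508 -1.433 -2.513
endloop
endfacet
facet normal 0.871 0.094 -0.483
outer loop
vertex 1.151 -1.731 -1.411
vertex 1.094 -3.534 -1.865
vertex 0.508 -1.433 -2.513
endloop
endfacet
facet normal 0.031 0.969 0.244
outer loop
vertex 0.508 -1.433 -2.513
vertex 0.29 -1.824 -0.933
vertex 1.151 -1.731 -1.411
endloop
endfacet
facet normal 0.491 -0.227 0.841
outer loop
vertex 1.151 -1.731 -1.411
vertex 0.232 -3.627 -1.387
vertex 1.094 -3.534 -1.865
endloop
endfacet
facet normal 0.491 -0.228 0.841
outer loop
vertex 0.29 -1.824 -0.933
vertex 0.232 -3.627 -1.387
vertex 1.151 -1.731 -1.411
endloop
endfacet
facet normal -0.460 0.285 -0.841
outer loop
vertex -1.921 -3.864 -4.336
vertex -0.784 -2.601 -4.53
vertex -1.344 -4.463 -4.854
endloop
endfacet
facet normal -0.665 -0.738 0.113
outer loop
vertex -0.576 -4.939 -3.45
vertex -1.921 -3.864 -4.336
vertex -1.344 -4.463 -4.854
endloop
endfacet
facet normal -0.461 0.285 -0.841
outer loop
vertex -1.344 -4.463 -4.854
vertex -0.784 -2.601 -4.53
vertex -0.208 -3.201 -5.049
endloop
endfacet
facet normal 0.588 -0.611 -0.529
outer loop
vertex -0.208 -3.201 -5.049
vertex -0.576 -4.939 -3.45
vertex -1.344 -4.463 -4.854
endloop
endfacet
facet normal -0.589 0.611 0.529
outer loop
vertex -1.921 -3.864 -4.336
vertex -0.016 -3.077 -3.126
vertex -0.784 -2.601 -4.53
endloop
endfacet
facet normal -0.665 -0.738 0.115
outer loop
vertex -1.152 -4.339 -2.931
vertex -1.921 -3.864 -4.336
vertex -0.576 -4.939 -3.45
endloop
endfacet
facet normal -0.589 0.611 0.529
outer loop
vertex -1.152 -4.339 -2.931
vertex -0.016 -3.077 -3.126
vertex -1.921 -3.864 -4.336
endloop
endfacet
facet normal 0.666 0.738 -0.114
outer loop
vertex -0.784 -2.601 -4.53
vertex -0.016 -3.077 -3.126
vertex -0.208 -3.201 -5.049
endloop
endfacet
facet normal 0.589 -0.611 -0.529
outer loop
vertex 0.561 -3.676 -3.644
vertex -0.576 -4.939 -3.45
vertex -0.208 -3.201 -5.049
endloop
endfacet
facet normal 0.664 0.739 -0.114
outer loop
vertex -0.208 -3.201 -5.049
vertex -0.016 -3.077 -3.126
vertex 0.561 -3.676 -3.644
endloop
endfacet
facet normal 0.460 -0.285 0.841
outer loop
vertex 0.561 -3.676 -3.644
vertex -1.152 -4.339 -2.931
vertex -0.576 -4.939 -3.45
endloop
endfacet
facet normal 0.460 -0.284 0.841
outer loop
vertex -0.016 -3.077 -3.126
vertex -1.152 -4.339 -2.931
vertex 0.561 -3.676 -3.644
endloop
endfacet
facet normal 0.812 0.203 -0.547
outer loop
vertex -2.123 -2.73 4.111
vertex -2.529 -2.74 3.505
vertex -2.376 -2.175 3.941
endloop
endfacet
facet normal 0.059 0.317 0.947
outer loop
vertex -2.123 -2.73 4.111
vertex -2.376 -2.175 3.941
vertex -3.731 -3.04 4.315
endloop
endfacet
facet normal 0.812 0.203 -0.548
outer loop
vertex -2.376 -2.175 3.941
vertex -2.529 -2.74 3.505
vertex -2.745 -2.046 3.442
endloop
endfacet
facet normal -0.373 0.793 0.481
outer loop
vertex -2.376 -2.175 3.941
vertex -2.745 -2.046 3.442
vertex -3.731 -3.04 4.315
endloop
endfacet
facet normal 0.812 0.203 -0.548
outer loop
vertex -2.745 -2.046 3.442
vertex -2.529 -2.74 3.505
vertex -2.951 -2.439 2.991
endloop
endfacet
facet normal -0.772 0.610 -0.178
outer loop
vertex -2.745 -2.046 3.442
vertex -2.951 -2.439 2.991
vertex -3.731 -3.04 4.315
endloop
endfacet
facet normal 0.812 0.202 -0.548
outer loop
vertex -2.951 -2.439 2.991
vertex -2.529 -2.74 3.505
vertex -2.84 -3.06 2.926
endloop
endfacet
facet normal -0.839 -0.094 -0.537
outer loop
vertex -2.951 -2.439 2.991
vertex -2.84 -3.06 2.926
vertex -3.731 -3.04 4.315
endloop
endfacet
facet normal 0.812 0.202 -0.548
outer loop
vertex -2.84 -3.06 2.926
vertex -2.529 -2.74 3.505
vertex -2.495 -3.439 3.298
endloop
endfacet
facet normal -0.521 -0.791 -0.323
outer loop
vertex -2.84 -3.06 2.926
vertex -2.495 -3.439 3.298
vertex -3.731 -3.04 4.315
endloop
endfacet
facet normal 0.812 0.202 -0.547
outer loop
vertex -2.495 -3.439 3.298
vertex -2.529 -2.74 3.505
vertex -2.176 -3.293 3.825
endloop
endfacet
facet normal -0.060 -0.952 0.300
outer loop
vertex -2.495 -3.439 3.298
vertex -2.176 -3.293 3.825
vertex -3.731 -3.04 4.315
endloop
endfacet
facet normal 0.812 0.202 -0.547
outer loop
vertex -2.176 -3.293 3.825
vertex -2.529 -2.74 3.505
vertex -2.123 -2.73 4.111
endloop
endfacet
facet normal 0.198 -0.459 0.866
outer loop
vertex -2.176 -3.293 3.825
vertex -2.123 -2.73 4.111
vertex -3.731 -3.04 4.315
endloop
endfacet

endsolid


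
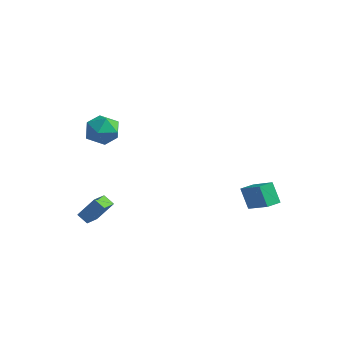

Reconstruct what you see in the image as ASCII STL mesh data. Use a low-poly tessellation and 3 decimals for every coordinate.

solid 
facet normal -0.493 0.161 0.855
outer loop
vertex 3.813 2.55 -1.856
vertex 4.037 3.462 -1.898
vertex 2.332 2.87 -2.771
endloop
endfacet
facet normal -0.238 -0.970 0.046
outer loop
vertex 3.043 2.638 -4.002
vertex 3.813 2.55 -1.856
vertex 2.332 2.87 -2.771
endloop
endfacet
facet normal -0.494 0.162 0.855
outer loop
vertex 2.332 2.87 -2.771
vertex 4.037 3.462 -1.898
vertex 2.556 3.782 -2.814
endloop
endfacet
facet normal -0.836 0.181 -0.517
outer loop
vertex 2.556 3.782 -2.814
vertex 3.043 2.638 -4.002
vertex 2.332 2.87 -2.771
endloop
endfacet
facet normal 0.836 -0.182 0.517
outer loop
vertex 3.813 2.55 -1.856
vertex 4.748 3.23 -3.129
vertex 4.037 3.462 -1.898
endloop
endfacet
facet normal -0.238 -0.970 0.046
outer loop
vertex 4.524 2.318 -3.086
vertex 3.813 2.55 -1.856
vertex 3.043 2.638 -4.002
endloop
endfacet
facet normal 0.836 -0.181 0.518
outer loop
vertex 4.524 2.318 -3.086
vertex 4.748 3.23 -3.129
vertex 3.813 2.55 -1.856
endloop
endfacet
facet normal 0.238 0.970 -0.046
outer loop
vertex 4.037 3.462 -1.898
vertex 4.748 3.23 -3.129
vertex 2.556 3.782 -2.814
endloop
endfacet
facet normal -0.836 0.182 -0.518
outer loop
vertex 3.267 3.55 -4.044
vertex 3.043 2.638 -4.002
vertex 2.556 3.782 -2.814
endloop
endfacet
facet normal 0.238 0.970 -0.046
outer loop
vertex 2.556 3.782 -2.814
vertex 4.748 3.23 -3.129
vertex 3.267 3.55 -4.044
endloop
endfacet
facet normal 0.494 -0.161 -0.855
outer loop
vertex 3.267 3.55 -4.044
vertex 4.524 2.318 -3.086
vertex 3.043 2.638 -4.002
endloop
endfacet
facet normal 0.493 -0.161 -0.855
outer loop
vertex 4.748 3.23 -3.129
vertex 4.524 2.318 -3.086
vertex 3.267 3.55 -4.044
endloop
endfacet
facet normal 0.228 0.943 -0.244
outer loop
vertex -1.586 -2.957 2.707
vertex -2.574 -2.638 3.015
vertex -1.761 -2.65 3.73
endloop
endfacet
facet normal 0.810 0.585 -0.037
outer loop
vertex -1.586 -2.957 2.707
vertex -1.761 -2.65 3.73
vertex -1.145 -3.516 3.522
endloop
endfacet
facet normal 0.885 0.020 -0.465
outer loop
vertex -1.586 -2.957 2.707
vertex -1.145 -3.516 3.522
vertex -1.577 -4.04 2.678
endloop
endfacet
facet normal 0.349 0.028 -0.937
outer loop
vertex -1.586 -2.957 2.707
vertex -1.577 -4.04 2.678
vertex -2.46 -3.497 2.365
endloop
endfacet
facet normal -0.056 0.598 -0.800
outer loop
vertex -1.586 -2.957 2.707
vertex -2.46 -3.497 2.365
vertex -2.574 -2.638 3.015
endloop
endfacet
facet normal 0.699 0.347 0.626
outer loop
vertex -1.145 -3.516 3.522
vertex -1.761 -2.65 3.73
vertex -1.86 -3.543 4.335
endloop
endfacet
facet normal -0.243 0.925 0.292
outer loop
vertex -1.761 -2.65 3.73
vertex -2.574 -2.638 3.015
vertex -2.743 -3.0 4.022
endloop
endfacet
facet normal -0.705 0.366 -0.608
outer loop
vertex -2.574 -2.638 3.015
vertex -2.46 -3.497 2.365
vertex -3.175 -3.524 3.178
endloop
endfacet
facet normal -0.048 -0.557 -0.829
outer loop
vertex -2.46 -3.497 2.365
vertex -1.577 -4.04 2.678
vertex -2.559 -4.39 2.97
endloop
endfacet
facet normal 0.820 -0.568 -0.067
outer loop
vertex -1.577 -4.04 2.678
vertex -1.145 -3.516 3.522
vertex -1.746 -4.402 3.685
endloop
endfacet
facet normal -0.349 -0.028 0.937
outer loop
vertex -2.734 -4.083 3.993
vertex -1.86 -3.543 4.335
vertex -2.743 -3.0 4.022
endloop
endfacet
facet normal -0.885 -0.020 0.465
outer loop
vertex -2.734 -4.083 3.993
vertex -2.743 -3.0 4.022
vertex -3.175 -3.524 3.178
endloop
endfacet
facet normal -0.810 -0.585 0.037
outer loop
vertex -2.734 -4.083 3.993
vertex -3.175 -3.524 3.178
vertex -2.559 -4.39 2.97
endloop
endfacet
facet normal -0.228 -0.943 0.244
outer loop
vertex -2.734 -4.083 3.993
vertex -2.559 -4.39 2.97
vertex -1.746 -4.402 3.685
endloop
endfacet
facet normal 0.056 -0.598 0.800
outer loop
vertex -2.734 -4.083 3.993
vertex -1.746 -4.402 3.685
vertex -1.86 -3.543 4.335
endloop
endfacet
facet normal 0.048 0.557 0.829
outer loop
vertex -2.743 -3.0 4.022
vertex -1.86 -3.543 4.335
vertex -1.761 -2.65 3.73
endloop
endfacet
facet normal -0.820 0.568 0.067
outer loop
vertex -3.175 -3.524 3.178
vertex -2.743 -3.0 4.022
vertex -2.574 -2.638 3.015
endloop
endfacet
facet normal -0.699 -0.347 -0.626
outer loop
vertex -2.559 -4.39 2.97
vertex -3.175 -3.524 3.178
vertex -2.46 -3.497 2.365
endloop
endfacet
facet normal 0.243 -0.925 -0.292
outer loop
vertex -1.746 -4.402 3.685
vertex -2.559 -4.39 2.97
vertex -1.577 -4.04 2.678
endloop
endfacet
facet normal 0.705 -0.366 0.608
outer loop
vertex -1.86 -3.543 4.335
vertex -1.746 -4.402 3.685
vertex -1.145 -3.516 3.522
endloop
endfacet
facet normal -0.500 -0.323 -0.803
outer loop
vertex -3.964 -3.614 -3.982
vertex -4.169 -2.526 -4.292
vertex -3.286 -3.607 -4.407
endloop
endfacet
facet normal 0.178 -0.947 0.269
outer loop
vertex -2.491 -3.094 -3.128
vertex -3.964 -3.614 -3.982
vertex -3.286 -3.607 -4.407
endloop
endfacet
facet normal -0.499 -0.322 -0.804
outer loop
vertex -3.286 -3.607 -4.407
vertex -4.169 -2.526 -4.292
vertex -3.491 -2.518 -4.716
endloop
endfacet
facet normal 0.848 0.009 -0.530
outer loop
vertex -3.491 -2.518 -4.716
vertex -2.491 -3.094 -3.128
vertex -3.286 -3.607 -4.407
endloop
endfacet
facet normal -0.848 -0.009 0.530
outer loop
vertex -3.964 -3.614 -3.982
vertex -3.374 -2.013 -3.013
vertex -4.169 -2.526 -4.292
endloop
endfacet
facet normal 0.179 -0.947 0.268
outer loop
vertex -3.169 -3.102 -2.704
vertex -3.964 -3.614 -3.982
vertex -2.491 -3.094 -3.128
endloop
endfacet
facet normal -0.847 -0.009 0.531
outer loop
vertex -3.169 -3.102 -2.704
vertex -3.374 -2.013 -3.013
vertex -3.964 -3.614 -3.982
endloop
endfacet
facet normal -0.179 0.947 -0.268
outer loop
vertex -4.169 -2.526 -4.292
vertex -3.374 -2.013 -3.013
vertex -3.491 -2.518 -4.716
endloop
endfacet
facet normal 0.848 0.009 -0.531
outer loop
vertex -2.696 -2.006 -3.438
vertex -2.491 -3.094 -3.128
vertex -3.491 -2.518 -4.716
endloop
endfacet
facet normal -0.178 0.947 -0.268
outer loop
vertex -3.491 -2.518 -4.716
vertex -3.374 -2.013 -3.013
vertex -2.696 -2.006 -3.438
endloop
endfacet
facet normal 0.499 0.323 0.804
outer loop
vertex -2.696 -2.006 -3.438
vertex -3.169 -3.102 -2.704
vertex -2.491 -3.094 -3.128
endloop
endfacet
facet normal 0.500 0.322 0.804
outer loop
vertex -3.374 -2.013 -3.013
vertex -3.169 -3.102 -2.704
vertex -2.696 -2.006 -3.438
endloop
endfacet

endsolid


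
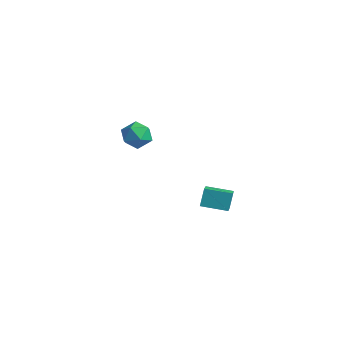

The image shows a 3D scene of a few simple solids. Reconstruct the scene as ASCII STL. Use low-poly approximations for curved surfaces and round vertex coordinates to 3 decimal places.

solid 
facet normal -0.616 0.660 -0.430
outer loop
vertex 2.648 -2.031 0.82
vertex 3.698 -1.172 0.633
vertex 2.835 -2.462 -0.108
endloop
endfacet
facet normal -0.766 -0.628 0.137
outer loop
vertex 3.402 -3.068 0.287
vertex 2.648 -2.031 0.82
vertex 2.835 -2.462 -0.108
endloop
endfacet
facet normal -0.617 0.659 -0.430
outer loop
vertex 2.835 -2.462 -0.108
vertex 3.698 -1.172 0.633
vertex 3.885 -1.602 -0.295
endloop
endfacet
facet normal 0.180 -0.414 -0.893
outer loop
vertex 3.885 -1.602 -0.295
vertex 3.402 -3.068 0.287
vertex 2.835 -2.462 -0.108
endloop
endfacet
facet normal -0.180 0.414 0.893
outer loop
vertex 2.648 -2.031 0.82
vertex 4.265 -1.778 1.028
vertex 3.698 -1.172 0.633
endloop
endfacet
facet normal -0.767 -0.627 0.136
outer loop
vertex 3.215 -2.638 1.215
vertex 2.648 -2.031 0.82
vertex 3.402 -3.068 0.287
endloop
endfacet
facet normal -0.179 0.413 0.893
outer loop
vertex 3.215 -2.638 1.215
vertex 4.265 -1.778 1.028
vertex 2.648 -2.031 0.82
endloop
endfacet
facet normal 0.766 0.628 -0.137
outer loop
vertex 3.698 -1.172 0.633
vertex 4.265 -1.778 1.028
vertex 3.885 -1.602 -0.295
endloop
endfacet
facet normal 0.179 -0.413 -0.893
outer loop
vertex 4.452 -2.209 0.1
vertex 3.402 -3.068 0.287
vertex 3.885 -1.602 -0.295
endloop
endfacet
facet normal 0.767 0.627 -0.137
outer loop
vertex 3.885 -1.602 -0.295
vertex 4.265 -1.778 1.028
vertex 4.452 -2.209 0.1
endloop
endfacet
facet normal 0.616 -0.660 0.430
outer loop
vertex 4.452 -2.209 0.1
vertex 3.215 -2.638 1.215
vertex 3.402 -3.068 0.287
endloop
endfacet
facet normal 0.617 -0.659 0.430
outer loop
vertex 4.265 -1.778 1.028
vertex 3.215 -2.638 1.215
vertex 4.452 -2.209 0.1
endloop
endfacet
facet normal -0.603 0.753 0.265
outer loop
vertex -3.735 -1.262 1.346
vertex -3.424 -1.311 2.194
vertex -3.016 -0.773 1.592
endloop
endfacet
facet normal -0.407 0.811 -0.420
outer loop
vertex -3.735 -1.262 1.346
vertex -3.016 -0.773 1.592
vertex -3.025 -1.193 0.791
endloop
endfacet
facet normal -0.614 0.217 -0.759
outer loop
vertex -3.735 -1.262 1.346
vertex -3.025 -1.193 0.791
vertex -3.439 -1.99 0.898
endloop
endfacet
facet normal -0.937 -0.207 -0.283
outer loop
vertex -3.735 -1.262 1.346
vertex -3.439 -1.99 0.898
vertex -3.685 -2.062 1.765
endloop
endfacet
facet normal -0.929 0.124 0.348
outer loop
vertex -3.735 -1.262 1.346
vertex -3.685 -2.062 1.765
vertex -3.424 -1.311 2.194
endloop
endfacet
facet normal 0.305 0.842 -0.445
outer loop
vertex -3.025 -1.193 0.791
vertex -3.016 -0.773 1.592
vertex -2.275 -1.198 1.295
endloop
endfacet
facet normal -0.011 0.749 0.662
outer loop
vertex -3.016 -0.773 1.592
vertex -3.424 -1.311 2.194
vertex -2.521 -1.27 2.162
endloop
endfacet
facet normal -0.538 -0.269 0.799
outer loop
vertex -3.424 -1.311 2.194
vertex -3.685 -2.062 1.765
vertex -2.935 -2.067 2.269
endloop
endfacet
facet normal -0.551 -0.804 -0.223
outer loop
vertex -3.685 -2.062 1.765
vertex -3.439 -1.99 0.898
vertex -2.944 -2.487 1.468
endloop
endfacet
facet normal -0.030 -0.118 -0.993
outer loop
vertex -3.439 -1.99 0.898
vertex -3.025 -1.193 0.791
vertex -2.536 -1.949 0.866
endloop
endfacet
facet normal 0.937 0.207 0.283
outer loop
vertex -2.225 -1.998 1.714
vertex -2.275 -1.198 1.295
vertex -2.521 -1.27 2.162
endloop
endfacet
facet normal 0.614 -0.217 0.759
outer loop
vertex -2.225 -1.998 1.714
vertex -2.521 -1.27 2.162
vertex -2.935 -2.067 2.269
endloop
endfacet
facet normal 0.407 -0.811 0.420
outer loop
vertex -2.225 -1.998 1.714
vertex -2.935 -2.067 2.269
vertex -2.944 -2.487 1.468
endloop
endfacet
facet normal 0.603 -0.753 -0.265
outer loop
vertex -2.225 -1.998 1.714
vertex -2.944 -2.487 1.468
vertex -2.536 -1.949 0.866
endloop
endfacet
facet normal 0.929 -0.124 -0.348
outer loop
vertex -2.225 -1.998 1.714
vertex -2.536 -1.949 0.866
vertex -2.275 -1.198 1.295
endloop
endfacet
facet normal 0.551 0.804 0.223
outer loop
vertex -2.521 -1.27 2.162
vertex -2.275 -1.198 1.295
vertex -3.016 -0.773 1.592
endloop
endfacet
facet normal 0.030 0.118 0.993
outer loop
vertex -2.935 -2.067 2.269
vertex -2.521 -1.27 2.162
vertex -3.424 -1.311 2.194
endloop
endfacet
facet normal -0.305 -0.842 0.445
outer loop
vertex -2.944 -2.487 1.468
vertex -2.935 -2.067 2.269
vertex -3.685 -2.062 1.765
endloop
endfacet
facet normal 0.011 -0.749 -0.662
outer loop
vertex -2.536 -1.949 0.866
vertex -2.944 -2.487 1.468
vertex -3.439 -1.99 0.898
endloop
endfacet
facet normal 0.538 0.269 -0.799
outer loop
vertex -2.275 -1.198 1.295
vertex -2.536 -1.949 0.866
vertex -3.025 -1.193 0.791
endloop
endfacet

endsolid


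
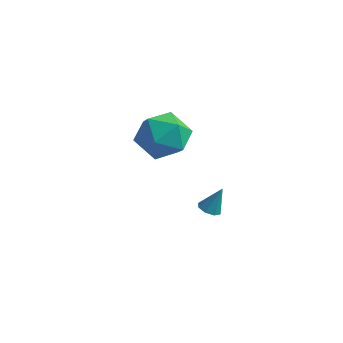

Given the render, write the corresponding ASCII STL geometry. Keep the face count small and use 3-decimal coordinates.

solid 
facet normal 0.047 0.131 0.990
outer loop
vertex -2.119 1.503 3.661
vertex -2.371 0.342 3.826
vertex -1.232 0.7 3.725
endloop
endfacet
facet normal 0.482 0.585 0.652
outer loop
vertex -2.119 1.503 3.661
vertex -1.232 0.7 3.725
vertex -1.189 1.576 2.908
endloop
endfacet
facet normal 0.088 0.975 0.204
outer loop
vertex -2.119 1.503 3.661
vertex -1.189 1.576 2.908
vertex -2.303 1.761 2.505
endloop
endfacet
facet normal -0.591 0.762 0.264
outer loop
vertex -2.119 1.503 3.661
vertex -2.303 1.761 2.505
vertex -3.033 0.998 3.072
endloop
endfacet
facet normal -0.616 0.240 0.750
outer loop
vertex -2.119 1.503 3.661
vertex -3.033 0.998 3.072
vertex -2.371 0.342 3.826
endloop
endfacet
facet normal 0.943 0.201 0.265
outer loop
vertex -1.189 1.576 2.908
vertex -1.232 0.7 3.725
vertex -0.867 0.462 2.608
endloop
endfacet
facet normal 0.240 -0.533 0.811
outer loop
vertex -1.232 0.7 3.725
vertex -2.371 0.342 3.826
vertex -1.597 -0.301 3.175
endloop
endfacet
facet normal -0.834 -0.355 0.423
outer loop
vertex -2.371 0.342 3.826
vertex -3.033 0.998 3.072
vertex -2.711 -0.116 2.772
endloop
endfacet
facet normal -0.793 0.489 -0.363
outer loop
vertex -3.033 0.998 3.072
vertex -2.303 1.761 2.505
vertex -2.668 0.76 1.955
endloop
endfacet
facet normal 0.305 0.834 -0.461
outer loop
vertex -2.303 1.761 2.505
vertex -1.189 1.576 2.908
vertex -1.529 1.118 1.854
endloop
endfacet
facet normal 0.591 -0.762 -0.264
outer loop
vertex -1.781 -0.043 2.019
vertex -0.867 0.462 2.608
vertex -1.597 -0.301 3.175
endloop
endfacet
facet normal -0.088 -0.975 -0.204
outer loop
vertex -1.781 -0.043 2.019
vertex -1.597 -0.301 3.175
vertex -2.711 -0.116 2.772
endloop
endfacet
facet normal -0.482 -0.585 -0.652
outer loop
vertex -1.781 -0.043 2.019
vertex -2.711 -0.116 2.772
vertex -2.668 0.76 1.955
endloop
endfacet
facet normal -0.047 -0.131 -0.990
outer loop
vertex -1.781 -0.043 2.019
vertex -2.668 0.76 1.955
vertex -1.529 1.118 1.854
endloop
endfacet
facet normal 0.616 -0.240 -0.750
outer loop
vertex -1.781 -0.043 2.019
vertex -1.529 1.118 1.854
vertex -0.867 0.462 2.608
endloop
endfacet
facet normal 0.793 -0.489 0.363
outer loop
vertex -1.597 -0.301 3.175
vertex -0.867 0.462 2.608
vertex -1.232 0.7 3.725
endloop
endfacet
facet normal -0.305 -0.834 0.461
outer loop
vertex -2.711 -0.116 2.772
vertex -1.597 -0.301 3.175
vertex -2.371 0.342 3.826
endloop
endfacet
facet normal -0.943 -0.201 -0.265
outer loop
vertex -2.668 0.76 1.955
vertex -2.711 -0.116 2.772
vertex -3.033 0.998 3.072
endloop
endfacet
facet normal -0.240 0.533 -0.811
outer loop
vertex -1.529 1.118 1.854
vertex -2.668 0.76 1.955
vertex -2.303 1.761 2.505
endloop
endfacet
facet normal 0.834 0.355 -0.423
outer loop
vertex -0.867 0.462 2.608
vertex -1.529 1.118 1.854
vertex -1.189 1.576 2.908
endloop
endfacet
facet normal -0.302 -0.293 -0.907
outer loop
vertex -0.986 3.262 -2.578
vertex -1.235 2.869 -2.368
vertex -1.355 3.351 -2.484
endloop
endfacet
facet normal 0.235 0.972 0.001
outer loop
vertex -0.986 3.262 -2.578
vertex -1.355 3.351 -2.484
vertex -0.865 3.231 -1.252
endloop
endfacet
facet normal -0.300 -0.293 -0.908
outer loop
vertex -1.355 3.351 -2.484
vertex -1.235 2.869 -2.368
vertex -1.653 3.158 -2.323
endloop
endfacet
facet normal -0.425 0.869 0.254
outer loop
vertex -1.355 3.351 -2.484
vertex -1.653 3.158 -2.323
vertex -0.865 3.231 -1.252
endloop
endfacet
facet normal -0.301 -0.294 -0.907
outer loop
vertex -1.653 3.158 -2.323
vertex -1.235 2.869 -2.368
vertex -1.707 2.796 -2.188
endloop
endfacet
facet normal -0.774 0.320 0.547
outer loop
vertex -1.653 3.158 -2.323
vertex -1.707 2.796 -2.188
vertex -0.865 3.231 -1.252
endloop
endfacet
facet normal -0.300 -0.295 -0.907
outer loop
vertex -1.707 2.796 -2.188
vertex -1.235 2.869 -2.368
vertex -1.484 2.477 -2.158
endloop
endfacet
facet normal -0.606 -0.357 0.711
outer loop
vertex -1.707 2.796 -2.188
vertex -1.484 2.477 -2.158
vertex -0.865 3.231 -1.252
endloop
endfacet
facet normal -0.301 -0.295 -0.907
outer loop
vertex -1.484 2.477 -2.158
vertex -1.235 2.869 -2.368
vertex -1.116 2.387 -2.251
endloop
endfacet
facet normal -0.022 -0.761 0.648
outer loop
vertex -1.484 2.477 -2.158
vertex -1.116 2.387 -2.251
vertex -0.865 3.231 -1.252
endloop
endfacet
facet normal -0.301 -0.295 -0.907
outer loop
vertex -1.116 2.387 -2.251
vertex -1.235 2.869 -2.368
vertex -0.817 2.58 -2.413
endloop
endfacet
facet normal 0.640 -0.659 0.396
outer loop
vertex -1.116 2.387 -2.251
vertex -0.817 2.58 -2.413
vertex -0.865 3.231 -1.252
endloop
endfacet
facet normal -0.301 -0.294 -0.907
outer loop
vertex -0.817 2.58 -2.413
vertex -1.235 2.869 -2.368
vertex -0.764 2.943 -2.548
endloop
endfacet
facet normal 0.989 -0.107 0.101
outer loop
vertex -0.817 2.58 -2.413
vertex -0.764 2.943 -2.548
vertex -0.865 3.231 -1.252
endloop
endfacet
facet normal -0.300 -0.294 -0.907
outer loop
vertex -0.764 2.943 -2.548
vertex -1.235 2.869 -2.368
vertex -0.986 3.262 -2.578
endloop
endfacet
facet normal 0.822 0.566 -0.062
outer loop
vertex -0.764 2.943 -2.548
vertex -0.986 3.262 -2.578
vertex -0.865 3.231 -1.252
endloop
endfacet

endsolid


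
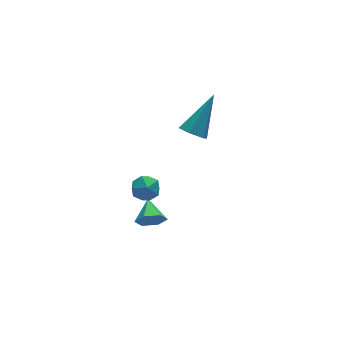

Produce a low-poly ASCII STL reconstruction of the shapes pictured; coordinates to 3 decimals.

solid 
facet normal -0.315 -0.886 -0.339
outer loop
vertex -1.175 3.392 -2.617
vertex -1.564 3.301 -2.018
vertex -1.856 3.624 -2.591
endloop
endfacet
facet normal 0.216 0.710 -0.671
outer loop
vertex -1.175 3.392 -2.617
vertex -1.856 3.624 -2.591
vertex -1.196 4.339 -1.622
endloop
endfacet
facet normal -0.315 -0.886 -0.339
outer loop
vertex -1.856 3.624 -2.591
vertex -1.564 3.301 -2.018
vertex -2.245 3.533 -1.992
endloop
endfacet
facet normal -0.541 0.809 -0.229
outer loop
vertex -1.856 3.624 -2.591
vertex -2.245 3.533 -1.992
vertex -1.196 4.339 -1.622
endloop
endfacet
facet normal -0.315 -0.886 -0.339
outer loop
vertex -2.245 3.533 -1.992
vertex -1.564 3.301 -2.018
vertex -1.953 3.21 -1.419
endloop
endfacet
facet normal -0.609 0.517 0.602
outer loop
vertex -2.245 3.533 -1.992
vertex -1.953 3.21 -1.419
vertex -1.196 4.339 -1.622
endloop
endfacet
facet normal -0.313 -0.887 -0.338
outer loop
vertex -1.953 3.21 -1.419
vertex -1.564 3.301 -2.018
vertex -1.271 2.979 -1.445
endloop
endfacet
facet normal 0.080 0.124 0.989
outer loop
vertex -1.953 3.21 -1.419
vertex -1.271 2.979 -1.445
vertex -1.196 4.339 -1.622
endloop
endfacet
facet normal -0.314 -0.887 -0.338
outer loop
vertex -1.271 2.979 -1.445
vertex -1.564 3.301 -2.018
vertex -0.883 3.07 -2.044
endloop
endfacet
facet normal 0.837 0.025 0.546
outer loop
vertex -1.271 2.979 -1.445
vertex -0.883 3.07 -2.044
vertex -1.196 4.339 -1.622
endloop
endfacet
facet normal -0.314 -0.887 -0.339
outer loop
vertex -0.883 3.07 -2.044
vertex -1.564 3.301 -2.018
vertex -1.175 3.392 -2.617
endloop
endfacet
facet normal 0.905 0.317 -0.283
outer loop
vertex -0.883 3.07 -2.044
vertex -1.175 3.392 -2.617
vertex -1.196 4.339 -1.622
endloop
endfacet
facet normal -0.586 0.565 0.581
outer loop
vertex -1.989 4.172 0.261
vertex -2.326 3.567 0.51
vertex -1.732 3.826 0.857
endloop
endfacet
facet normal 0.052 0.873 0.485
outer loop
vertex -1.989 4.172 0.261
vertex -1.732 3.826 0.857
vertex -1.264 4.08 0.349
endloop
endfacet
facet normal 0.149 0.965 -0.217
outer loop
vertex -1.989 4.172 0.261
vertex -1.264 4.08 0.349
vertex -1.57 3.978 -0.313
endloop
endfacet
facet normal -0.429 0.714 -0.554
outer loop
vertex -1.989 4.172 0.261
vertex -1.57 3.978 -0.313
vertex -2.227 3.661 -0.213
endloop
endfacet
facet normal -0.882 0.467 -0.060
outer loop
vertex -1.989 4.172 0.261
vertex -2.227 3.661 -0.213
vertex -2.326 3.567 0.51
endloop
endfacet
facet normal 0.551 0.423 0.719
outer loop
vertex -1.264 4.08 0.349
vertex -1.732 3.826 0.857
vertex -1.153 3.419 0.653
endloop
endfacet
facet normal -0.479 -0.074 0.875
outer loop
vertex -1.732 3.826 0.857
vertex -2.326 3.567 0.51
vertex -1.81 3.102 0.753
endloop
endfacet
facet normal -0.958 -0.235 -0.162
outer loop
vertex -2.326 3.567 0.51
vertex -2.227 3.661 -0.213
vertex -2.116 3.0 0.091
endloop
endfacet
facet normal -0.225 0.162 -0.961
outer loop
vertex -2.227 3.661 -0.213
vertex -1.57 3.978 -0.313
vertex -1.648 3.254 -0.417
endloop
endfacet
facet normal 0.709 0.570 -0.416
outer loop
vertex -1.57 3.978 -0.313
vertex -1.264 4.08 0.349
vertex -1.054 3.513 -0.07
endloop
endfacet
facet normal 0.429 -0.714 0.554
outer loop
vertex -1.391 2.908 0.179
vertex -1.153 3.419 0.653
vertex -1.81 3.102 0.753
endloop
endfacet
facet normal -0.149 -0.965 0.217
outer loop
vertex -1.391 2.908 0.179
vertex -1.81 3.102 0.753
vertex -2.116 3.0 0.091
endloop
endfacet
facet normal -0.052 -0.873 -0.485
outer loop
vertex -1.391 2.908 0.179
vertex -2.116 3.0 0.091
vertex -1.648 3.254 -0.417
endloop
endfacet
facet normal 0.586 -0.565 -0.581
outer loop
vertex -1.391 2.908 0.179
vertex -1.648 3.254 -0.417
vertex -1.054 3.513 -0.07
endloop
endfacet
facet normal 0.882 -0.467 0.060
outer loop
vertex -1.391 2.908 0.179
vertex -1.054 3.513 -0.07
vertex -1.153 3.419 0.653
endloop
endfacet
facet normal 0.225 -0.162 0.961
outer loop
vertex -1.81 3.102 0.753
vertex -1.153 3.419 0.653
vertex -1.732 3.826 0.857
endloop
endfacet
facet normal -0.709 -0.570 0.416
outer loop
vertex -2.116 3.0 0.091
vertex -1.81 3.102 0.753
vertex -2.326 3.567 0.51
endloop
endfacet
facet normal -0.551 -0.423 -0.719
outer loop
vertex -1.648 3.254 -0.417
vertex -2.116 3.0 0.091
vertex -2.227 3.661 -0.213
endloop
endfacet
facet normal 0.479 0.074 -0.875
outer loop
vertex -1.054 3.513 -0.07
vertex -1.648 3.254 -0.417
vertex -1.57 3.978 -0.313
endloop
endfacet
facet normal 0.958 0.235 0.162
outer loop
vertex -1.153 3.419 0.653
vertex -1.054 3.513 -0.07
vertex -1.264 4.08 0.349
endloop
endfacet
facet normal -0.647 -0.338 -0.684
outer loop
vertex 0.902 3.897 2.6
vertex 0.565 3.561 3.085
vertex 0.392 4.201 2.932
endloop
endfacet
facet normal 0.308 0.888 -0.340
outer loop
vertex 0.902 3.897 2.6
vertex 0.392 4.201 2.932
vertex 1.935 4.279 4.535
endloop
endfacet
facet normal -0.647 -0.338 -0.684
outer loop
vertex 0.392 4.201 2.932
vertex 0.565 3.561 3.085
vertex 0.055 3.865 3.417
endloop
endfacet
facet normal -0.386 0.862 0.329
outer loop
vertex 0.392 4.201 2.932
vertex 0.055 3.865 3.417
vertex 1.935 4.279 4.535
endloop
endfacet
facet normal -0.647 -0.338 -0.684
outer loop
vertex 0.055 3.865 3.417
vertex 0.565 3.561 3.085
vertex 0.227 3.225 3.571
endloop
endfacet
facet normal -0.521 0.065 0.851
outer loop
vertex 0.055 3.865 3.417
vertex 0.227 3.225 3.571
vertex 1.935 4.279 4.535
endloop
endfacet
facet normal -0.646 -0.339 -0.684
outer loop
vertex 0.227 3.225 3.571
vertex 0.565 3.561 3.085
vertex 0.737 2.922 3.239
endloop
endfacet
facet normal 0.039 -0.708 0.705
outer loop
vertex 0.227 3.225 3.571
vertex 0.737 2.922 3.239
vertex 1.935 4.279 4.535
endloop
endfacet
facet normal -0.646 -0.339 -0.684
outer loop
vertex 0.737 2.922 3.239
vertex 0.565 3.561 3.085
vertex 1.075 3.258 2.753
endloop
endfacet
facet normal 0.731 -0.681 0.037
outer loop
vertex 0.737 2.922 3.239
vertex 1.075 3.258 2.753
vertex 1.935 4.279 4.535
endloop
endfacet
facet normal -0.646 -0.339 -0.684
outer loop
vertex 1.075 3.258 2.753
vertex 0.565 3.561 3.085
vertex 0.902 3.897 2.6
endloop
endfacet
facet normal 0.866 0.118 -0.486
outer loop
vertex 1.075 3.258 2.753
vertex 0.902 3.897 2.6
vertex 1.935 4.279 4.535
endloop
endfacet

endsolid


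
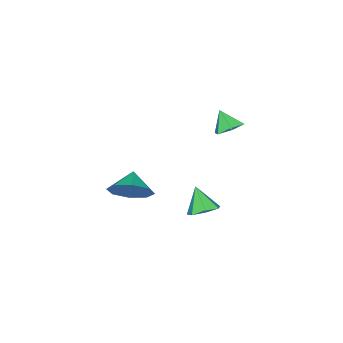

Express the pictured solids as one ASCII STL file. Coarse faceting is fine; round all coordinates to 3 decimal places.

solid 
facet normal 0.709 0.470 -0.527
outer loop
vertex -0.48 -3.66 -1.148
vertex -1.197 -3.379 -1.862
vertex -0.823 -2.953 -0.979
endloop
endfacet
facet normal -0.043 -0.252 0.967
outer loop
vertex -0.48 -3.66 -1.148
vertex -0.823 -2.953 -0.979
vertex -1.983 -3.901 -1.278
endloop
endfacet
facet normal 0.709 0.469 -0.527
outer loop
vertex -0.823 -2.953 -0.979
vertex -1.197 -3.379 -1.862
vertex -1.384 -2.496 -1.327
endloop
endfacet
facet normal -0.394 0.199 0.897
outer loop
vertex -0.823 -2.953 -0.979
vertex -1.384 -2.496 -1.327
vertex -1.983 -3.901 -1.278
endloop
endfacet
facet normal 0.709 0.469 -0.527
outer loop
vertex -1.384 -2.496 -1.327
vertex -1.197 -3.379 -1.862
vertex -1.836 -2.556 -1.989
endloop
endfacet
facet normal -0.787 0.353 0.505
outer loop
vertex -1.384 -2.496 -1.327
vertex -1.836 -2.556 -1.989
vertex -1.983 -3.901 -1.278
endloop
endfacet
facet normal 0.709 0.469 -0.527
outer loop
vertex -1.836 -2.556 -1.989
vertex -1.197 -3.379 -1.862
vertex -1.914 -3.099 -2.577
endloop
endfacet
facet normal -0.993 0.120 0.021
outer loop
vertex -1.836 -2.556 -1.989
vertex -1.914 -3.099 -2.577
vertex -1.983 -3.901 -1.278
endloop
endfacet
facet normal 0.709 0.470 -0.527
outer loop
vertex -1.914 -3.099 -2.577
vertex -1.197 -3.379 -1.862
vertex -1.571 -3.806 -2.746
endloop
endfacet
facet normal -0.889 -0.366 -0.273
outer loop
vertex -1.914 -3.099 -2.577
vertex -1.571 -3.806 -2.746
vertex -1.983 -3.901 -1.278
endloop
endfacet
facet normal 0.708 0.470 -0.527
outer loop
vertex -1.571 -3.806 -2.746
vertex -1.197 -3.379 -1.862
vertex -1.009 -4.263 -2.398
endloop
endfacet
facet normal -0.538 -0.818 -0.204
outer loop
vertex -1.571 -3.806 -2.746
vertex -1.009 -4.263 -2.398
vertex -1.983 -3.901 -1.278
endloop
endfacet
facet normal 0.709 0.470 -0.526
outer loop
vertex -1.009 -4.263 -2.398
vertex -1.197 -3.379 -1.862
vertex -0.557 -4.203 -1.736
endloop
endfacet
facet normal -0.146 -0.971 0.187
outer loop
vertex -1.009 -4.263 -2.398
vertex -0.557 -4.203 -1.736
vertex -1.983 -3.901 -1.278
endloop
endfacet
facet normal 0.709 0.470 -0.527
outer loop
vertex -0.557 -4.203 -1.736
vertex -1.197 -3.379 -1.862
vertex -0.48 -3.66 -1.148
endloop
endfacet
facet normal 0.060 -0.737 0.673
outer loop
vertex -0.557 -4.203 -1.736
vertex -0.48 -3.66 -1.148
vertex -1.983 -3.901 -1.278
endloop
endfacet
facet normal 0.069 0.586 -0.807
outer loop
vertex -3.221 0.529 2.936
vertex -3.605 0.062 2.564
vertex -3.928 0.586 2.917
endloop
endfacet
facet normal 0.007 0.392 0.920
outer loop
vertex -3.221 0.529 2.936
vertex -3.928 0.586 2.917
vertex -3.675 -0.542 3.396
endloop
endfacet
facet normal 0.068 0.586 -0.808
outer loop
vertex -3.928 0.586 2.917
vertex -3.605 0.062 2.564
vertex -4.312 0.119 2.546
endloop
endfacet
facet normal -0.754 0.106 0.648
outer loop
vertex -3.928 0.586 2.917
vertex -4.312 0.119 2.546
vertex -3.675 -0.542 3.396
endloop
endfacet
facet normal 0.068 0.586 -0.807
outer loop
vertex -4.312 0.119 2.546
vertex -3.605 0.062 2.564
vertex -3.989 -0.406 2.192
endloop
endfacet
facet normal -0.798 -0.586 0.142
outer loop
vertex -4.312 0.119 2.546
vertex -3.989 -0.406 2.192
vertex -3.675 -0.542 3.396
endloop
endfacet
facet normal 0.068 0.586 -0.807
outer loop
vertex -3.989 -0.406 2.192
vertex -3.605 0.062 2.564
vertex -3.281 -0.462 2.211
endloop
endfacet
facet normal -0.076 -0.993 -0.092
outer loop
vertex -3.989 -0.406 2.192
vertex -3.281 -0.462 2.211
vertex -3.675 -0.542 3.396
endloop
endfacet
facet normal 0.069 0.586 -0.807
outer loop
vertex -3.281 -0.462 2.211
vertex -3.605 0.062 2.564
vertex -2.897 0.005 2.583
endloop
endfacet
facet normal 0.685 -0.706 0.180
outer loop
vertex -3.281 -0.462 2.211
vertex -2.897 0.005 2.583
vertex -3.675 -0.542 3.396
endloop
endfacet
facet normal 0.069 0.586 -0.807
outer loop
vertex -2.897 0.005 2.583
vertex -3.605 0.062 2.564
vertex -3.221 0.529 2.936
endloop
endfacet
facet normal 0.727 -0.013 0.687
outer loop
vertex -2.897 0.005 2.583
vertex -3.221 0.529 2.936
vertex -3.675 -0.542 3.396
endloop
endfacet
facet normal 0.216 0.540 -0.814
outer loop
vertex -2.839 -1.592 -3.518
vertex -3.337 -1.051 -3.291
vertex -2.586 -1.11 -3.131
endloop
endfacet
facet normal 0.698 -0.634 0.333
outer loop
vertex -2.839 -1.592 -3.518
vertex -2.586 -1.11 -3.131
vertex -3.623 -1.769 -2.209
endloop
endfacet
facet normal 0.216 0.540 -0.814
outer loop
vertex -2.586 -1.11 -3.131
vertex -3.337 -1.051 -3.291
vertex -2.898 -0.583 -2.864
endloop
endfacet
facet normal 0.661 0.011 0.751
outer loop
vertex -2.586 -1.11 -3.131
vertex -2.898 -0.583 -2.864
vertex -3.623 -1.769 -2.209
endloop
endfacet
facet normal 0.216 0.540 -0.814
outer loop
vertex -2.898 -0.583 -2.864
vertex -3.337 -1.051 -3.291
vertex -3.541 -0.409 -2.919
endloop
endfacet
facet normal 0.049 0.460 0.887
outer loop
vertex -2.898 -0.583 -2.864
vertex -3.541 -0.409 -2.919
vertex -3.623 -1.769 -2.209
endloop
endfacet
facet normal 0.215 0.540 -0.814
outer loop
vertex -3.541 -0.409 -2.919
vertex -3.337 -1.051 -3.291
vertex -4.03 -0.718 -3.253
endloop
endfacet
facet normal -0.673 0.374 0.639
outer loop
vertex -3.541 -0.409 -2.919
vertex -4.03 -0.718 -3.253
vertex -3.623 -1.769 -2.209
endloop
endfacet
facet normal 0.215 0.541 -0.813
outer loop
vertex -4.03 -0.718 -3.253
vertex -3.337 -1.051 -3.291
vertex -3.997 -1.277 -3.616
endloop
endfacet
facet normal -0.964 -0.182 0.193
outer loop
vertex -4.03 -0.718 -3.253
vertex -3.997 -1.277 -3.616
vertex -3.623 -1.769 -2.209
endloop
endfacet
facet normal 0.216 0.540 -0.814
outer loop
vertex -3.997 -1.277 -3.616
vertex -3.337 -1.051 -3.291
vertex -3.467 -1.667 -3.734
endloop
endfacet
facet normal -0.605 -0.788 -0.115
outer loop
vertex -3.997 -1.277 -3.616
vertex -3.467 -1.667 -3.734
vertex -3.623 -1.769 -2.209
endloop
endfacet
facet normal 0.215 0.540 -0.814
outer loop
vertex -3.467 -1.667 -3.734
vertex -3.337 -1.051 -3.291
vertex -2.839 -1.592 -3.518
endloop
endfacet
facet normal 0.136 -0.989 -0.052
outer loop
vertex -3.467 -1.667 -3.734
vertex -2.839 -1.592 -3.518
vertex -3.623 -1.769 -2.209
endloop
endfacet

endsolid


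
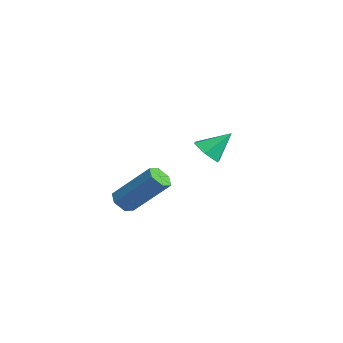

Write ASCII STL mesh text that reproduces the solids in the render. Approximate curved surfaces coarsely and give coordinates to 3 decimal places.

solid 
facet normal -0.412 -0.562 -0.717
outer loop
vertex 0.278 -3.392 -1.659
vertex 0.03 -3.743 -1.241
vertex -0.267 -3.264 -1.446
endloop
endfacet
facet normal -0.047 0.799 -0.600
outer loop
vertex 0.278 -3.392 -1.659
vertex -0.267 -3.264 -1.446
vertex 1.178 -2.166 -0.098
endloop
endfacet
facet normal -0.048 0.799 -0.600
outer loop
vertex 1.178 -2.166 -0.098
vertex -0.267 -3.264 -1.446
vertex 0.632 -2.038 0.116
endloop
endfacet
facet normal 0.413 0.563 0.716
outer loop
vertex 1.178 -2.166 -0.098
vertex 0.632 -2.038 0.116
vertex 0.93 -2.517 0.321
endloop
endfacet
facet normal -0.413 -0.562 -0.716
outer loop
vertex -0.267 -3.264 -1.446
vertex 0.03 -3.743 -1.241
vertex -0.516 -3.615 -1.027
endloop
endfacet
facet normal -0.811 0.585 0.008
outer loop
vertex -0.267 -3.264 -1.446
vertex -0.516 -3.615 -1.027
vertex 0.632 -2.038 0.116
endloop
endfacet
facet normal -0.812 0.584 0.009
outer loop
vertex 0.632 -2.038 0.116
vertex -0.516 -3.615 -1.027
vertex 0.384 -2.389 0.535
endloop
endfacet
facet normal 0.413 0.563 0.716
outer loop
vertex 0.632 -2.038 0.116
vertex 0.384 -2.389 0.535
vertex 0.93 -2.517 0.321
endloop
endfacet
facet normal -0.413 -0.563 -0.716
outer loop
vertex -0.516 -3.615 -1.027
vertex 0.03 -3.743 -1.241
vertex -0.218 -4.094 -0.822
endloop
endfacet
facet normal -0.764 -0.215 0.609
outer loop
vertex -0.516 -3.615 -1.027
vertex -0.218 -4.094 -0.822
vertex 0.384 -2.389 0.535
endloop
endfacet
facet normal -0.763 -0.215 0.609
outer loop
vertex 0.384 -2.389 0.535
vertex -0.218 -4.094 -0.822
vertex 0.682 -2.868 0.739
endloop
endfacet
facet normal 0.413 0.562 0.717
outer loop
vertex 0.384 -2.389 0.535
vertex 0.682 -2.868 0.739
vertex 0.93 -2.517 0.321
endloop
endfacet
facet normal -0.413 -0.563 -0.716
outer loop
vertex -0.218 -4.094 -0.822
vertex 0.03 -3.743 -1.241
vertex 0.328 -4.222 -1.036
endloop
endfacet
facet normal 0.048 -0.799 0.600
outer loop
vertex -0.218 -4.094 -0.822
vertex 0.328 -4.222 -1.036
vertex 0.682 -2.868 0.739
endloop
endfacet
facet normal 0.047 -0.799 0.600
outer loop
vertex 0.682 -2.868 0.739
vertex 0.328 -4.222 -1.036
vertex 1.227 -2.996 0.526
endloop
endfacet
facet normal 0.412 0.562 0.717
outer loop
vertex 0.682 -2.868 0.739
vertex 1.227 -2.996 0.526
vertex 0.93 -2.517 0.321
endloop
endfacet
facet normal -0.413 -0.563 -0.716
outer loop
vertex 0.328 -4.222 -1.036
vertex 0.03 -3.743 -1.241
vertex 0.576 -3.871 -1.455
endloop
endfacet
facet normal 0.812 -0.584 -0.009
outer loop
vertex 0.328 -4.222 -1.036
vertex 0.576 -3.871 -1.455
vertex 1.227 -2.996 0.526
endloop
endfacet
facet normal 0.811 -0.585 -0.008
outer loop
vertex 1.227 -2.996 0.526
vertex 0.576 -3.871 -1.455
vertex 1.476 -2.645 0.107
endloop
endfacet
facet normal 0.413 0.562 0.716
outer loop
vertex 1.227 -2.996 0.526
vertex 1.476 -2.645 0.107
vertex 0.93 -2.517 0.321
endloop
endfacet
facet normal -0.413 -0.562 -0.717
outer loop
vertex 0.576 -3.871 -1.455
vertex 0.03 -3.743 -1.241
vertex 0.278 -3.392 -1.659
endloop
endfacet
facet normal 0.763 0.216 -0.609
outer loop
vertex 0.576 -3.871 -1.455
vertex 0.278 -3.392 -1.659
vertex 1.476 -2.645 0.107
endloop
endfacet
facet normal 0.764 0.215 -0.609
outer loop
vertex 1.476 -2.645 0.107
vertex 0.278 -3.392 -1.659
vertex 1.178 -2.166 -0.098
endloop
endfacet
facet normal 0.413 0.563 0.716
outer loop
vertex 1.476 -2.645 0.107
vertex 1.178 -2.166 -0.098
vertex 0.93 -2.517 0.321
endloop
endfacet
facet normal -0.157 -0.707 -0.689
outer loop
vertex -3.037 1.121 -0.693
vertex -3.716 1.51 -0.937
vertex -2.995 1.688 -1.284
endloop
endfacet
facet normal 0.957 0.173 0.234
outer loop
vertex -3.037 1.121 -0.693
vertex -2.995 1.688 -1.284
vertex -3.484 2.55 0.077
endloop
endfacet
facet normal -0.157 -0.707 -0.689
outer loop
vertex -2.995 1.688 -1.284
vertex -3.716 1.51 -0.937
vertex -3.674 2.077 -1.528
endloop
endfacet
facet normal 0.553 0.779 -0.295
outer loop
vertex -2.995 1.688 -1.284
vertex -3.674 2.077 -1.528
vertex -3.484 2.55 0.077
endloop
endfacet
facet normal -0.158 -0.707 -0.689
outer loop
vertex -3.674 2.077 -1.528
vertex -3.716 1.51 -0.937
vertex -4.395 1.9 -1.181
endloop
endfacet
facet normal -0.335 0.914 -0.230
outer loop
vertex -3.674 2.077 -1.528
vertex -4.395 1.9 -1.181
vertex -3.484 2.55 0.077
endloop
endfacet
facet normal -0.158 -0.707 -0.690
outer loop
vertex -4.395 1.9 -1.181
vertex -3.716 1.51 -0.937
vertex -4.438 1.333 -0.59
endloop
endfacet
facet normal -0.819 0.442 0.365
outer loop
vertex -4.395 1.9 -1.181
vertex -4.438 1.333 -0.59
vertex -3.484 2.55 0.077
endloop
endfacet
facet normal -0.158 -0.707 -0.689
outer loop
vertex -4.438 1.333 -0.59
vertex -3.716 1.51 -0.937
vertex -3.759 0.944 -0.346
endloop
endfacet
facet normal -0.416 -0.164 0.895
outer loop
vertex -4.438 1.333 -0.59
vertex -3.759 0.944 -0.346
vertex -3.484 2.55 0.077
endloop
endfacet
facet normal -0.158 -0.707 -0.689
outer loop
vertex -3.759 0.944 -0.346
vertex -3.716 1.51 -0.937
vertex -3.037 1.121 -0.693
endloop
endfacet
facet normal 0.472 -0.299 0.829
outer loop
vertex -3.759 0.944 -0.346
vertex -3.037 1.121 -0.693
vertex -3.484 2.55 0.077
endloop
endfacet

endsolid
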